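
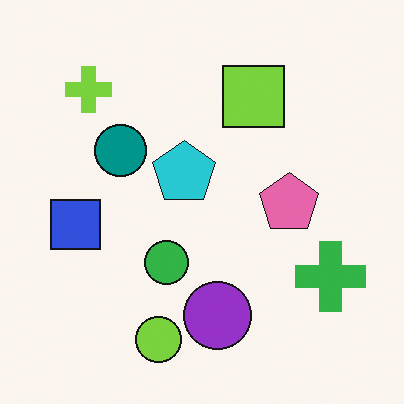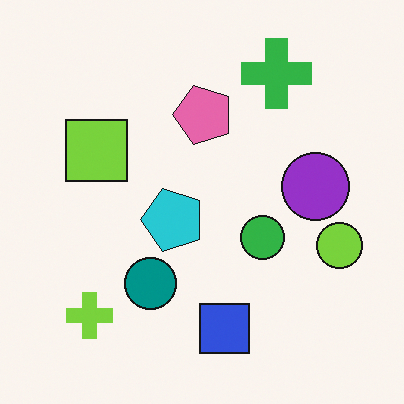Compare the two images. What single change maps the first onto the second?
It was rotated 90° counter-clockwise.

The lime cross sits in the top-left of the first image and the bottom-left of the second — consistent with a whole-image 90° counter-clockwise rotation.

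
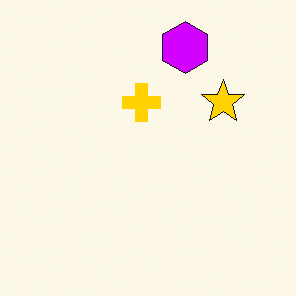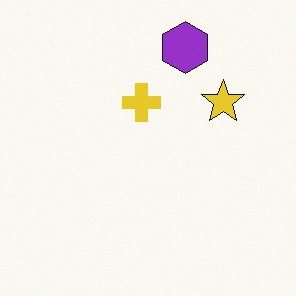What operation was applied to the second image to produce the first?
Heavily oversaturated.

All colors are more vivid — a global saturation change.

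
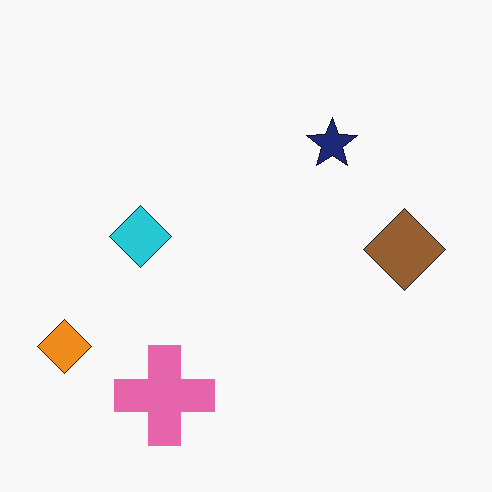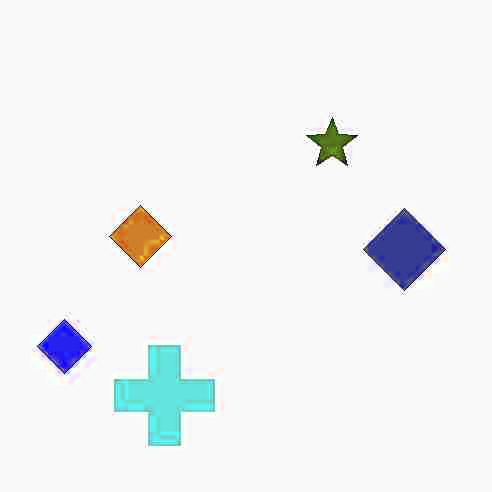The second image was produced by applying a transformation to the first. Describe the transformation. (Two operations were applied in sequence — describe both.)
It was heavily JPEG-compressed with obvious blocking artifacts, then hue-shifted by a large amount.

Blocky 8×8 compression artifacts appear around shape edges and the flat background shows ringing — characteristic JPEG degradation. Every shape's color has rotated by the same amount around the hue wheel — a uniform hue shift.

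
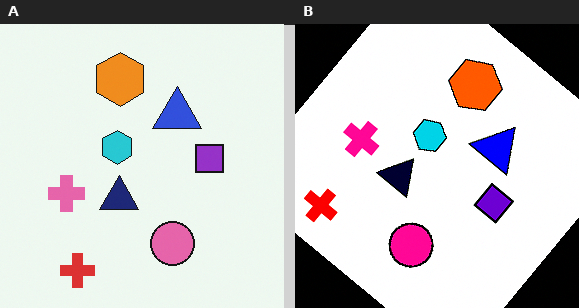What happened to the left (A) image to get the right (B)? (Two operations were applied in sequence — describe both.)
This is the original image rotated clockwise by a large amount — several tens of degrees, then given much higher contrast.

Every shape is tilted by the same angle and the image corners show triangular fill wedges — a whole-image rotation by a non-right angle. Tones are pushed away from mid-grey across the whole image — a global contrast change.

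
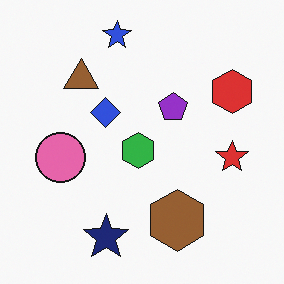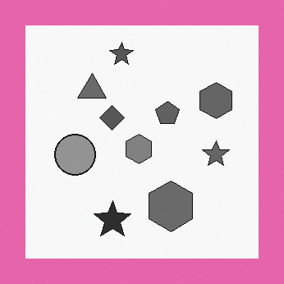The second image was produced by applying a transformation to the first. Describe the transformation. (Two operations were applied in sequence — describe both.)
Converted to grayscale, then framed with a pink border.

All color is removed — every shape is now a shade of grey. A solid pink frame runs around the edge of the second image, with the content slightly shrunk inside it.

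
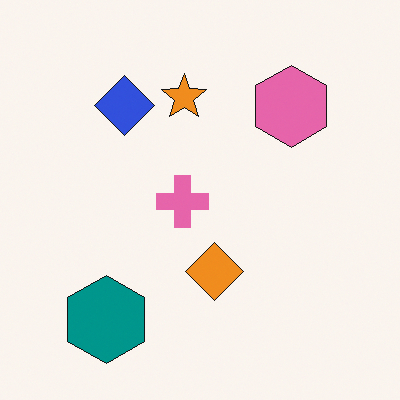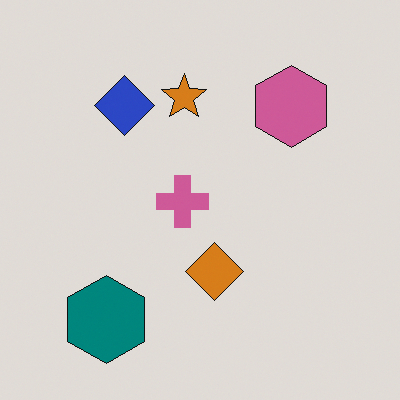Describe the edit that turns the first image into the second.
This is the original image slightly darkened.

Every pixel — background and shapes alike — is uniformly darkened.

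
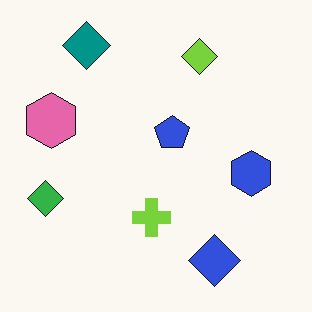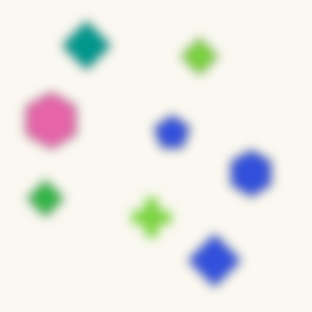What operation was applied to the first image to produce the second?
It was strongly gaussian-blurred.

Shape edges and outlines are uniformly softened across the whole image.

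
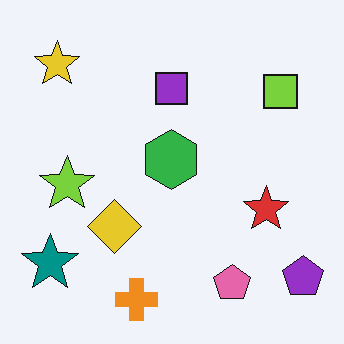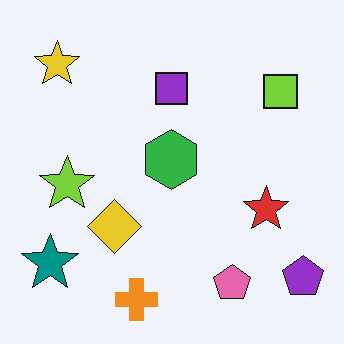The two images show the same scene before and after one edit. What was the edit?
The transformation is: JPEG-compressed with visible artifacts.

Blocky 8×8 compression artifacts appear around shape edges and the flat background shows ringing — characteristic JPEG degradation.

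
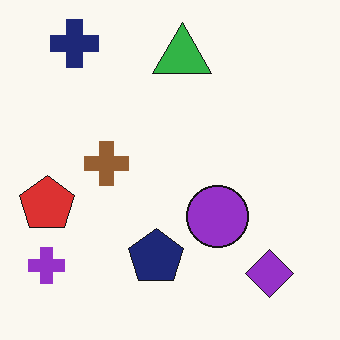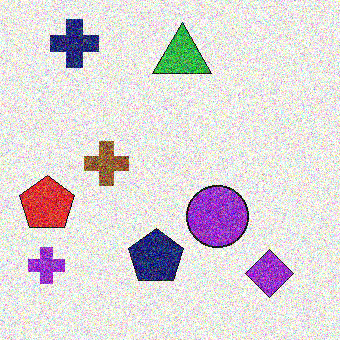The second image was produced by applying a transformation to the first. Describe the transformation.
This is the original image degraded with strong gaussian noise.

Random speckle covers the whole image, including the flat background.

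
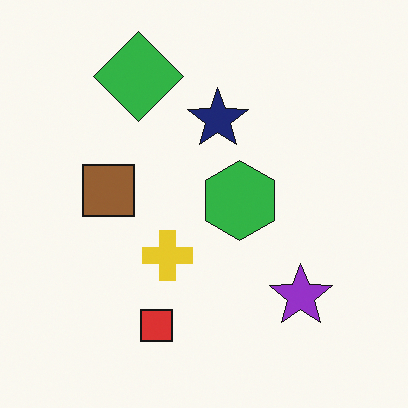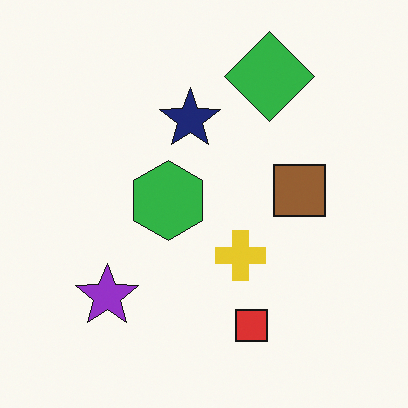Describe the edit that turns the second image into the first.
Flipped horizontally (left ↔ right).

The purple star is in the bottom-left of the second image and the bottom-right of the first — shapes on opposite sides of the vertical midline have swapped in a mirror flip.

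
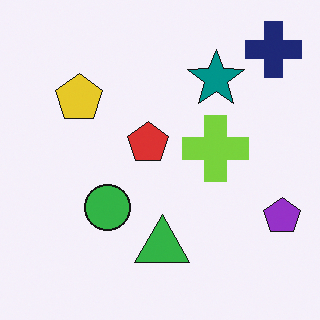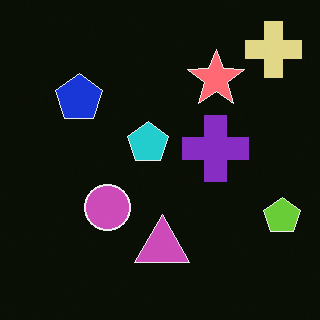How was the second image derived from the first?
Color-inverted (negative).

The light background has become dark and every shape's color is its complement — a photographic negative.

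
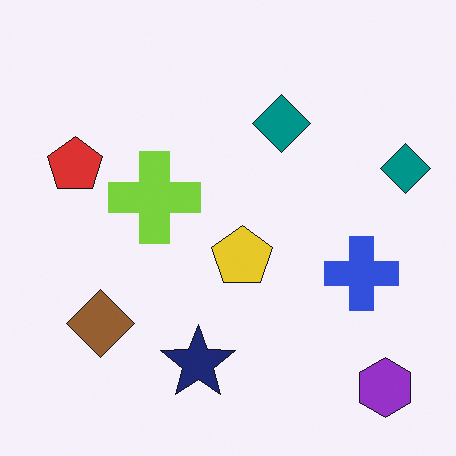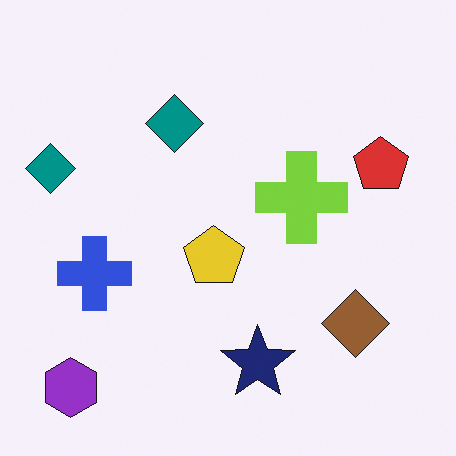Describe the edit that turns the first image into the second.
The transformation is: flipped horizontally (left ↔ right).

The purple hexagon is in the bottom-right of the first image and the bottom-left of the second — shapes on opposite sides of the vertical midline have swapped in a mirror flip.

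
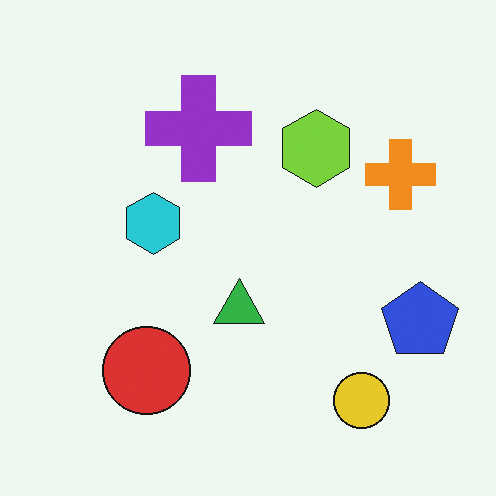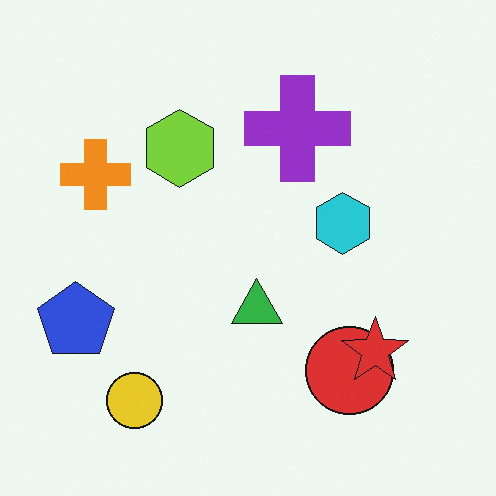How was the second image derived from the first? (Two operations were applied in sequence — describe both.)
It was flipped horizontally (left ↔ right), then overlaid with an additional red star.

The blue pentagon is in the right of the first image and the left of the second — shapes on opposite sides of the vertical midline have swapped in a mirror flip. A red star appears in the second image that is absent from the first.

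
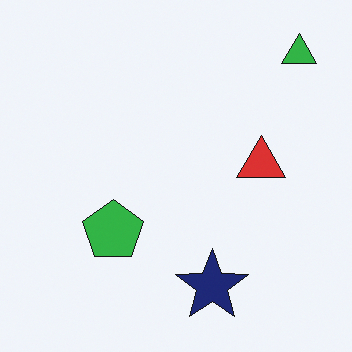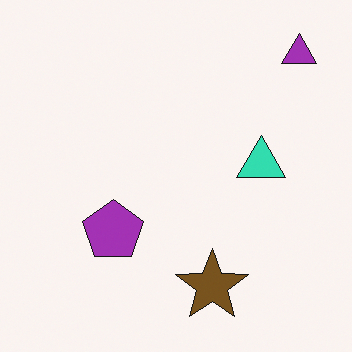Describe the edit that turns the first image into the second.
This is the original image hue-shifted by a large amount.

Every shape's color has rotated by the same amount around the hue wheel — a uniform hue shift.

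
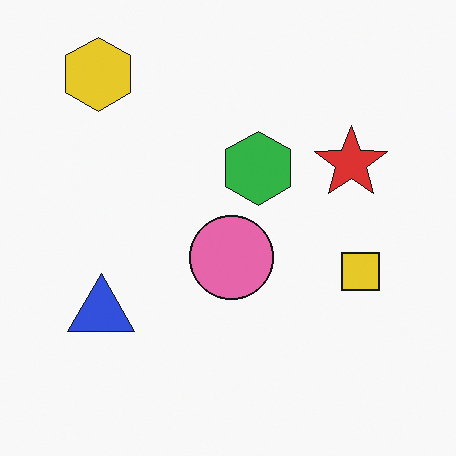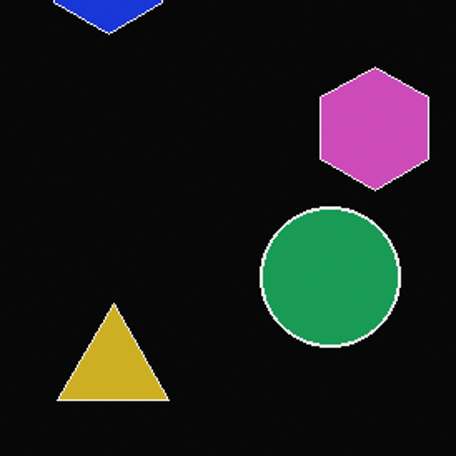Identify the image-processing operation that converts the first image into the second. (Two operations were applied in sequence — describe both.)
It was color-inverted (negative), then cropped to a noticeably smaller region and rescaled.

The light background has become dark and every shape's color is its complement — a photographic negative. The visible shapes are larger and the field of view is narrower; shapes near the original edges may be partly or wholly outside the frame — a crop-and-rescale.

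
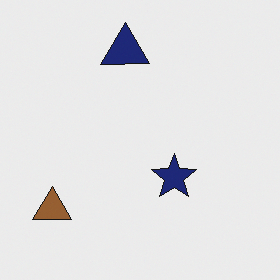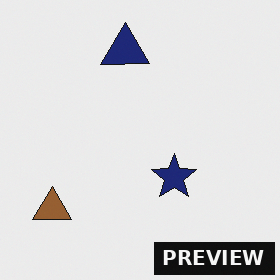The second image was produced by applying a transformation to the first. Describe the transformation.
This is the original image watermarked with the text "PREVIEW" in the lower-right corner.

A dark label reading "PREVIEW" appears in the lower-right corner.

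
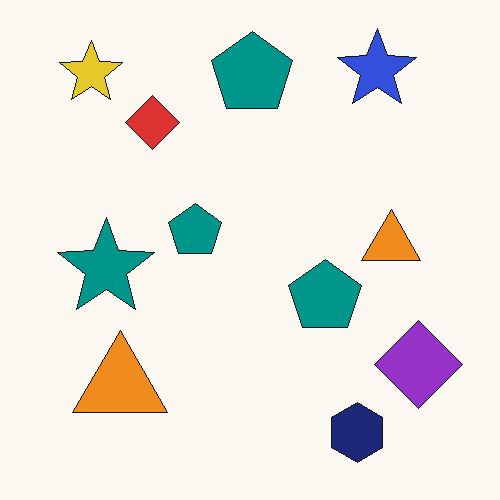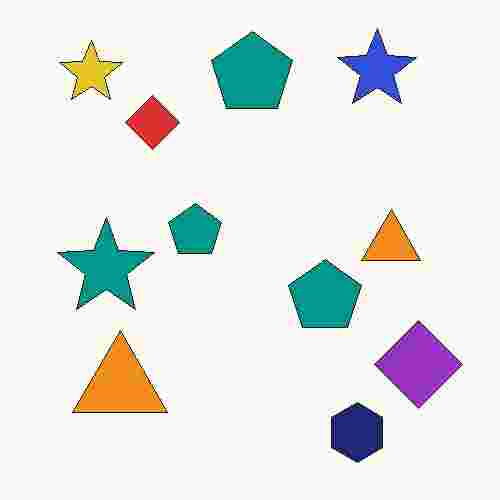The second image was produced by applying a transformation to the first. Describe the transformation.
The image was degraded with heavy JPEG compression.

Blocky 8×8 compression artifacts appear around shape edges and the flat background shows ringing — characteristic JPEG degradation.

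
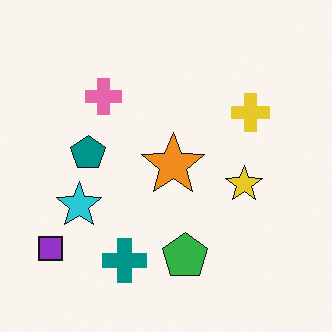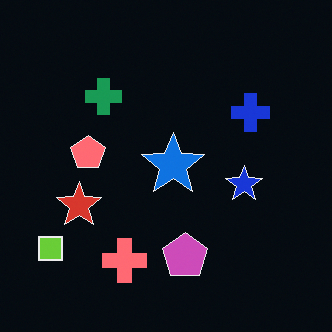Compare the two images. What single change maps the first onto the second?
The image was color-inverted (negative).

The light background has become dark and every shape's color is its complement — a photographic negative.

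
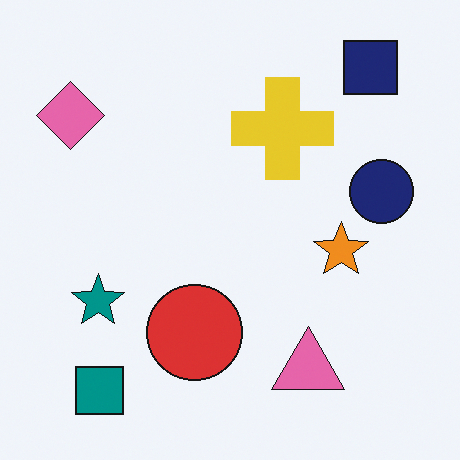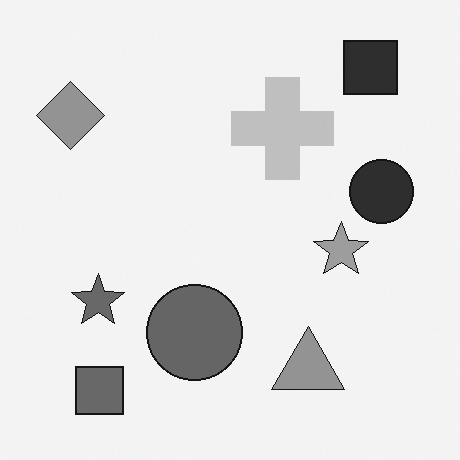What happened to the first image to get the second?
It was converted to grayscale.

All color is removed — every shape is now a shade of grey.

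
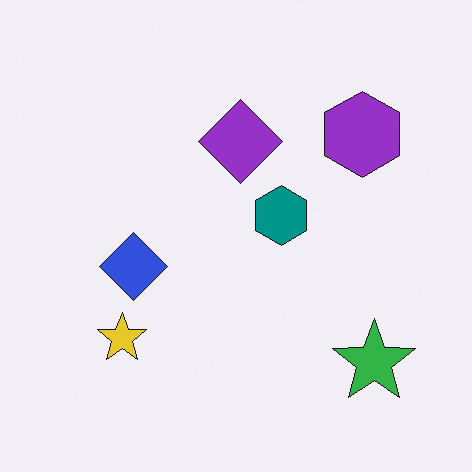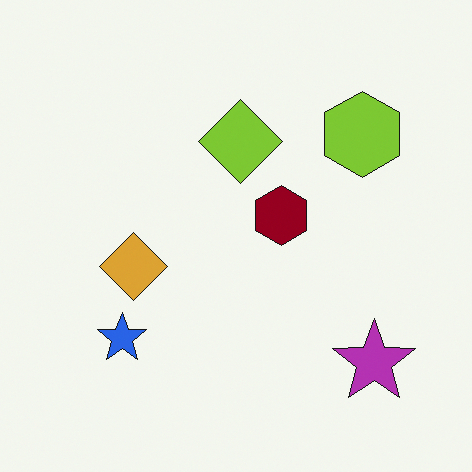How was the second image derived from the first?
Hue-shifted through roughly half the color wheel.

Every shape's color has rotated by the same amount around the hue wheel — a uniform hue shift.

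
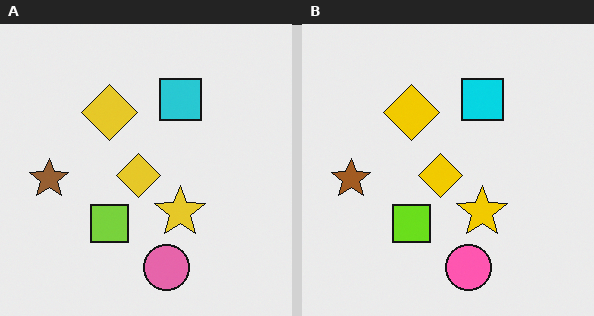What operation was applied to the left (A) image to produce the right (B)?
The transformation is: slightly oversaturated.

All colors are more vivid — a global saturation change.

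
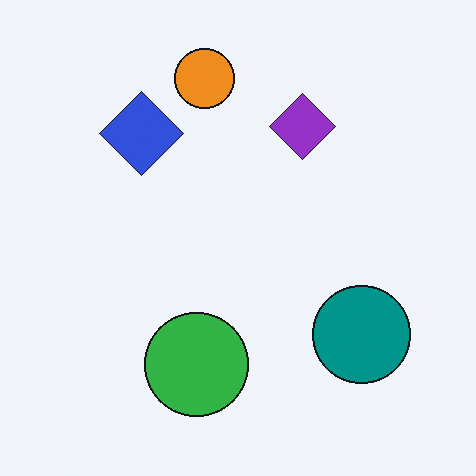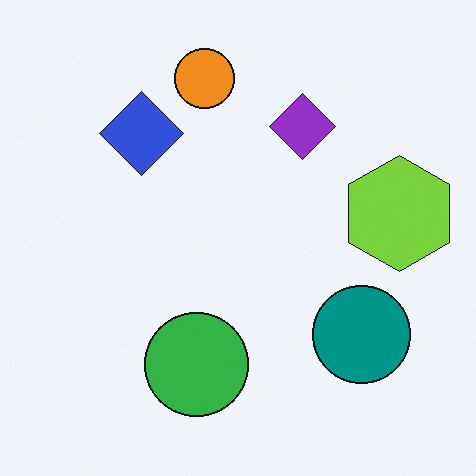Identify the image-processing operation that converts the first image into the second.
This is the original image overlaid with an additional lime hexagon.

A lime hexagon appears in the second image that is absent from the first.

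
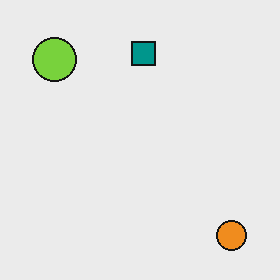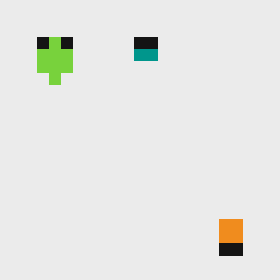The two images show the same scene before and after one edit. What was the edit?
The transformation is: coarsely pixelated.

Shapes are reduced to large square blocks; fine edges and outlines are lost — a downscale-then-upscale (mosaic) effect.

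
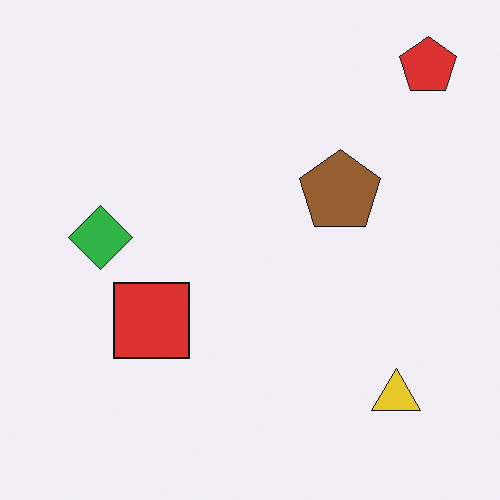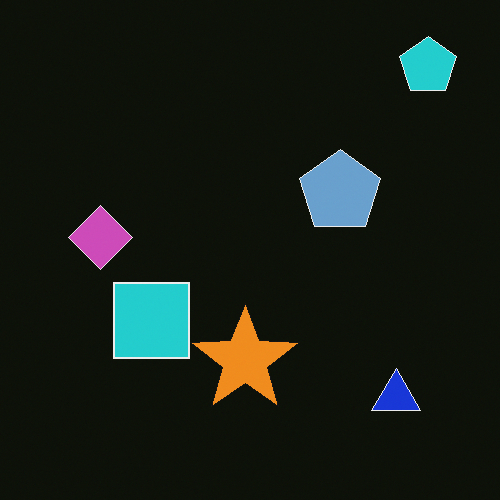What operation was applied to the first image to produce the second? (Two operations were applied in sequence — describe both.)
The second image is the first color-inverted (negative), then overlaid with an additional orange star.

The light background has become dark and every shape's color is its complement — a photographic negative. An orange star appears in the second image that is absent from the first.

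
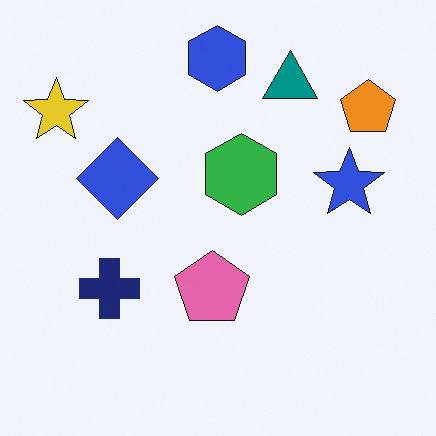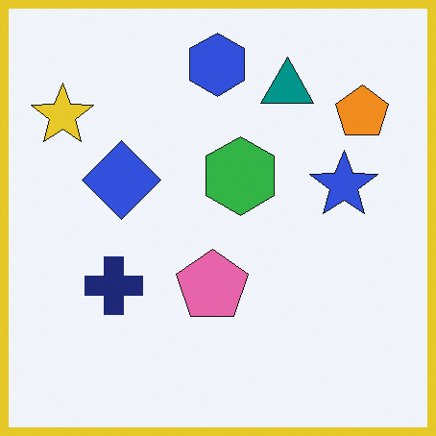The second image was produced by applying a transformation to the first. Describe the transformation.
This is the original image framed with a yellow border.

A solid yellow frame runs around the edge of the second image, with the content slightly shrunk inside it.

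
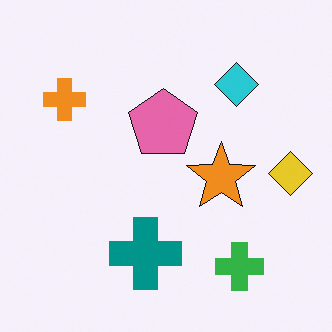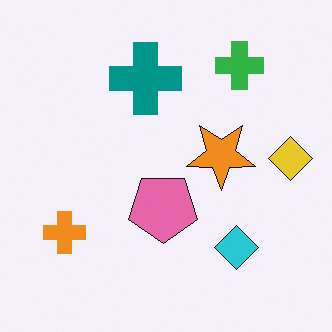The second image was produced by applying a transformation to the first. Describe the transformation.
It was flipped vertically (top ↔ bottom).

The green cross is in the bottom-right of the first image and the top-right of the second — shapes on opposite sides of the horizontal midline have swapped in a mirror flip.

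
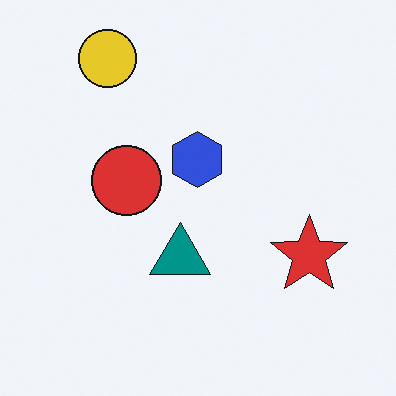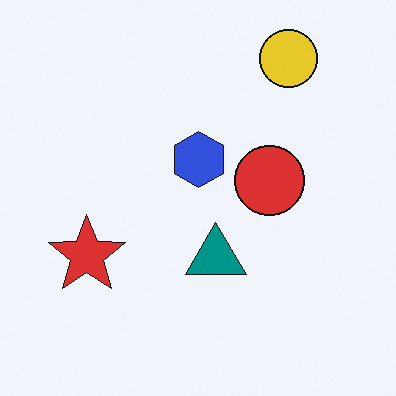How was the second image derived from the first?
The image was flipped horizontally (left ↔ right).

The red star is in the right of the first image and the left of the second — shapes on opposite sides of the vertical midline have swapped in a mirror flip.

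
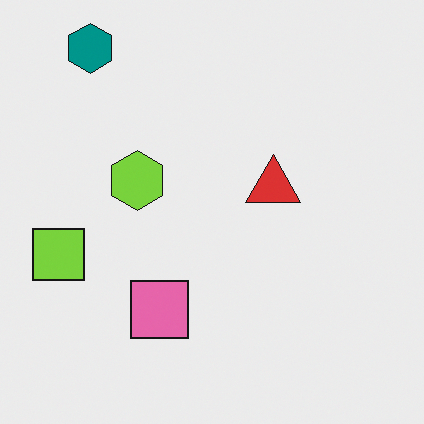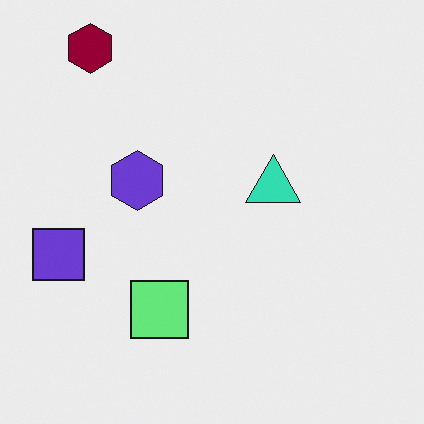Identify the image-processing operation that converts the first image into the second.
Hue-shifted through roughly half the color wheel.

Every shape's color has rotated by the same amount around the hue wheel — a uniform hue shift.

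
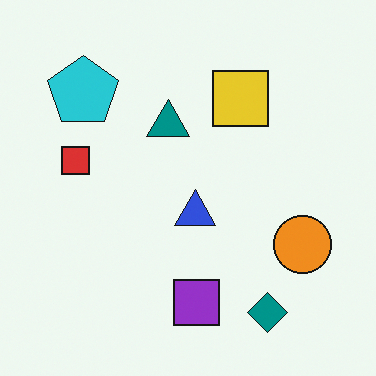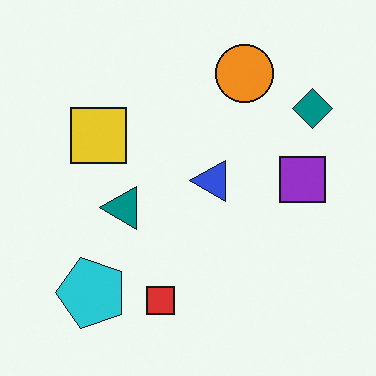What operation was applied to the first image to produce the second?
The second image is the first rotated 90° counter-clockwise.

The teal diamond sits in the bottom-right of the first image and the top-right of the second — consistent with a whole-image 90° counter-clockwise rotation.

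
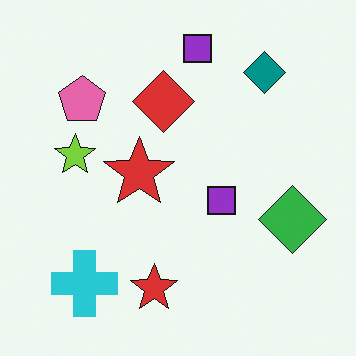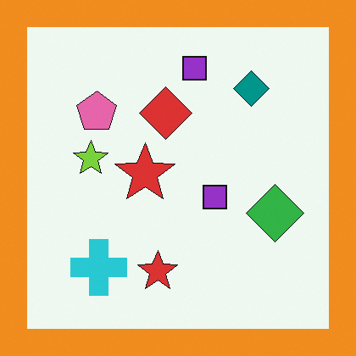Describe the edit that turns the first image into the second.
This is the original image framed with a orange border.

A solid orange frame runs around the edge of the second image, with the content slightly shrunk inside it.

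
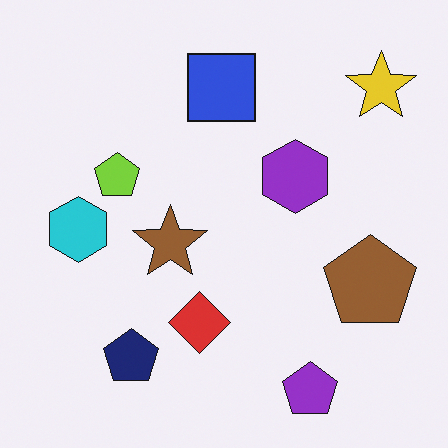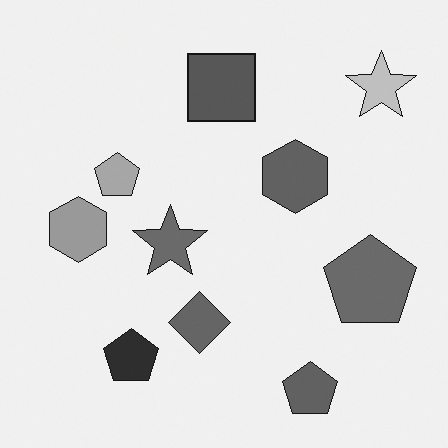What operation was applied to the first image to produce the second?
Converted to grayscale.

All color is removed — every shape is now a shade of grey.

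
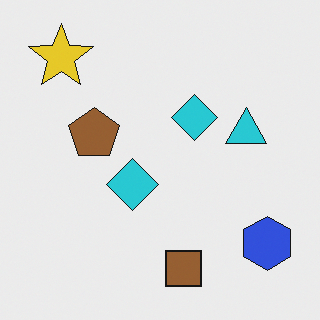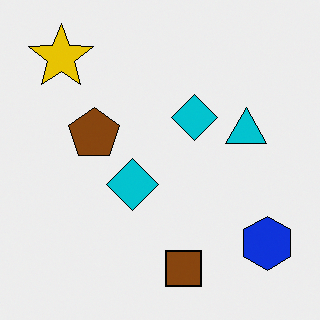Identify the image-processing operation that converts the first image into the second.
The second image is the first given slightly increased contrast.

Tones are pushed away from mid-grey across the whole image — a global contrast change.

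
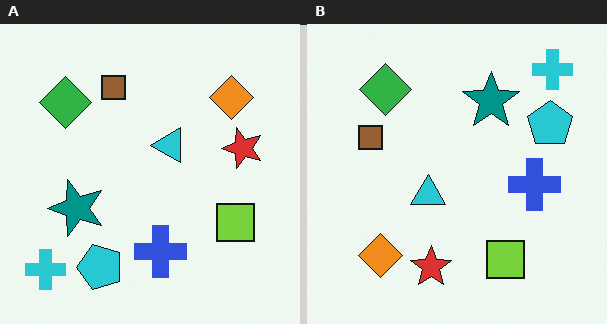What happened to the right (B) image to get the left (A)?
Transposed (reflected across the top-left ↔ bottom-right diagonal).

Shapes have swapped their row and column positions — what was in the top-right is now in the bottom-left — a diagonal reflection.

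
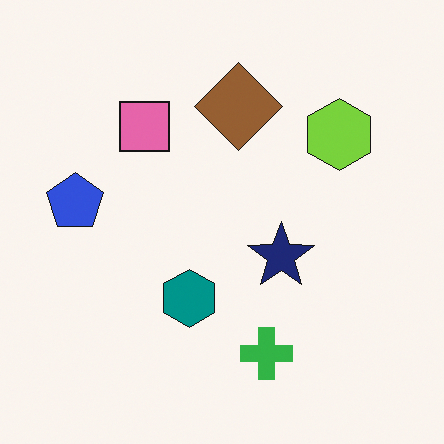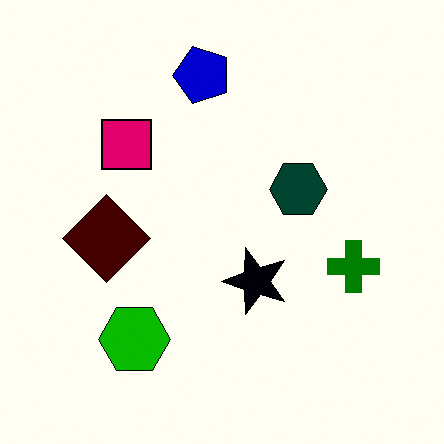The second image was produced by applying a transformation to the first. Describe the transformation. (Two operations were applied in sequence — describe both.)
This is the original image transposed (reflected across the top-left ↔ bottom-right diagonal), then given much higher contrast.

Shapes have swapped their row and column positions — what was in the top-right is now in the bottom-left — a diagonal reflection. Tones are pushed away from mid-grey across the whole image — a global contrast change.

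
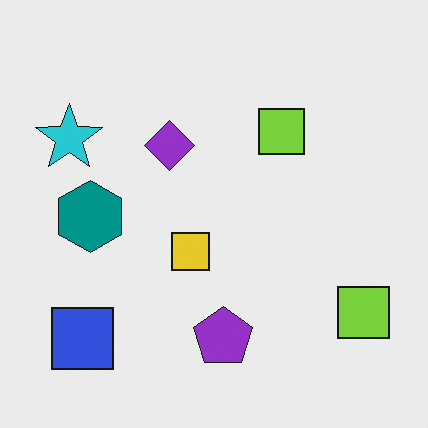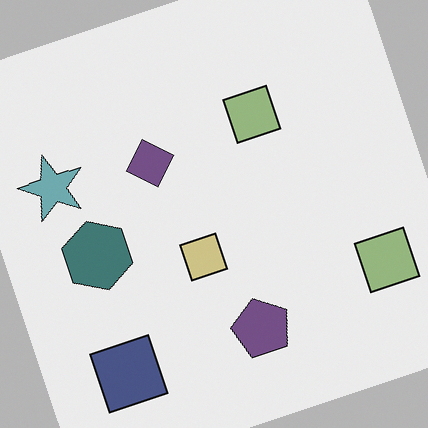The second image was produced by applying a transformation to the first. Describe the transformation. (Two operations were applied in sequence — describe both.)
The image was made much more muted (saturation change), then rotated counter-clockwise by a clearly visible amount.

All colors are more muted and greyish — a global saturation change. Every shape is tilted by the same angle and the image corners show triangular fill wedges — a whole-image rotation by a non-right angle.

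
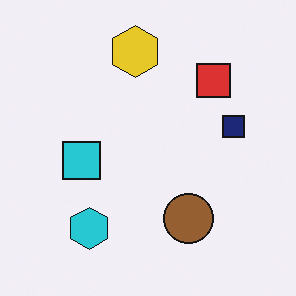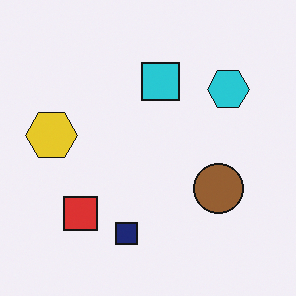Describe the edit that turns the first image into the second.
Transposed (reflected across the top-left ↔ bottom-right diagonal).

Shapes have swapped their row and column positions — what was in the top-right is now in the bottom-left — a diagonal reflection.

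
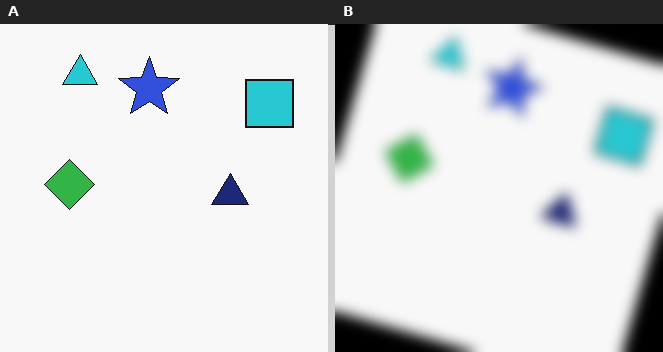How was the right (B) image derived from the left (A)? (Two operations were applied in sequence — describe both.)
The image was rotated clockwise by a clearly visible amount, then heavily blurred.

Every shape is tilted by the same angle and the image corners show triangular fill wedges — a whole-image rotation by a non-right angle. Shape edges and outlines are uniformly softened across the whole image.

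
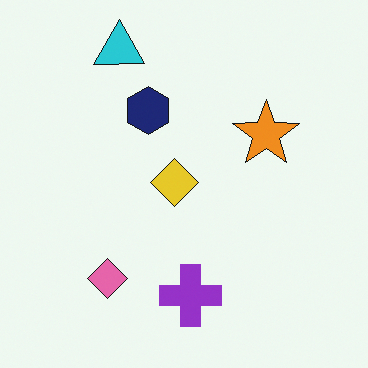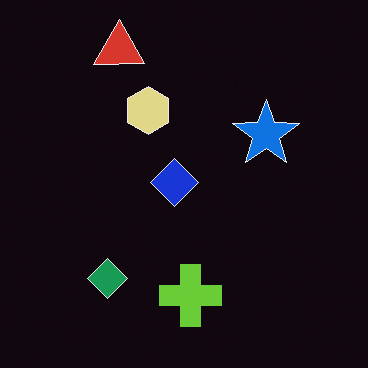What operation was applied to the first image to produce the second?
This is the original image color-inverted (negative).

The light background has become dark and every shape's color is its complement — a photographic negative.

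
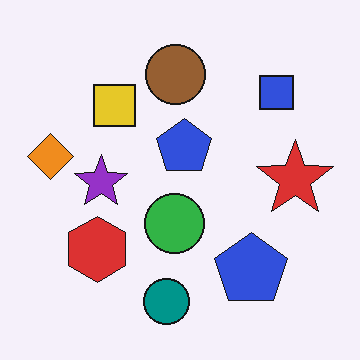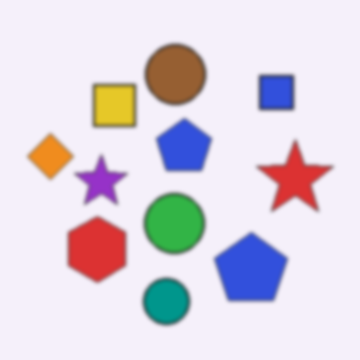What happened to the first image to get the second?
This is the original image slightly softened.

Shape edges and outlines are uniformly softened across the whole image.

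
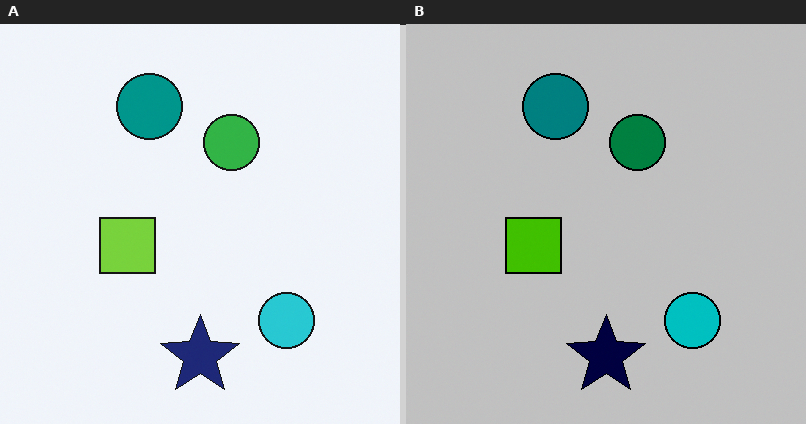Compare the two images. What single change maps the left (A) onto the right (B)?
Aggressively posterized.

Each flat color has snapped to a coarser quantized level — most visibly, the near-white background has dropped to a flat grey.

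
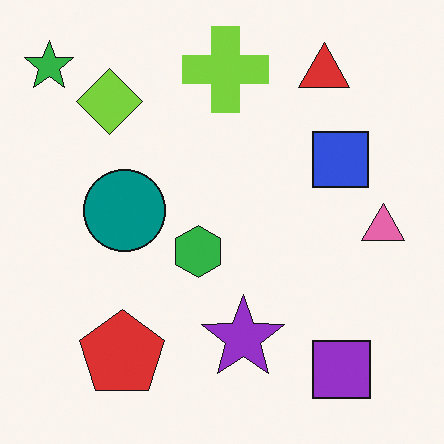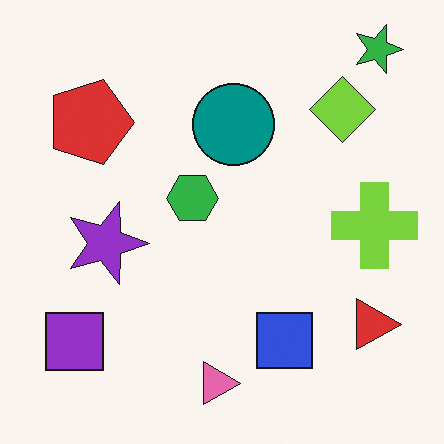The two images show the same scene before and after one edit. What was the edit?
The second image is the first rotated 90° clockwise.

The green star sits in the top-left of the first image and the top-right of the second — consistent with a whole-image 90° clockwise rotation.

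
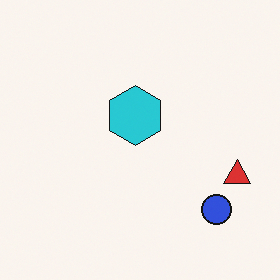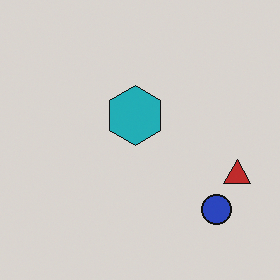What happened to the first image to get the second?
This is the original image slightly darkened.

Every pixel — background and shapes alike — is uniformly darkened.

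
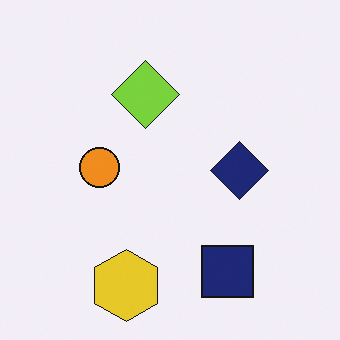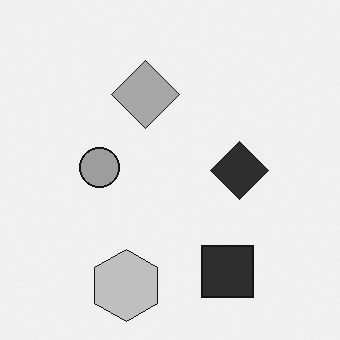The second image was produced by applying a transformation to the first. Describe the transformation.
Converted to grayscale.

All color is removed — every shape is now a shade of grey.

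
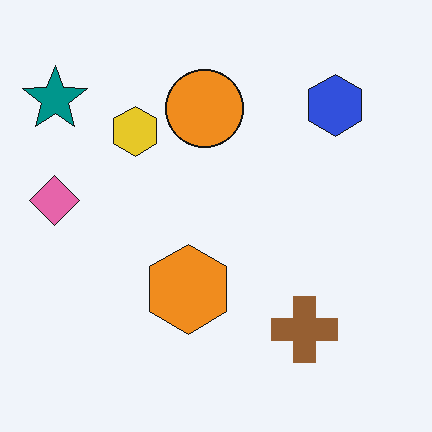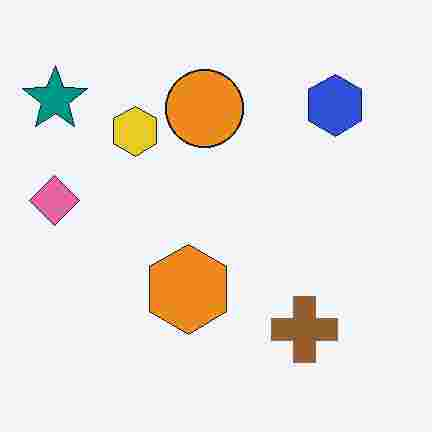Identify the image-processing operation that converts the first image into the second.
The second image is the first heavily JPEG-compressed with obvious blocking artifacts.

Blocky 8×8 compression artifacts appear around shape edges and the flat background shows ringing — characteristic JPEG degradation.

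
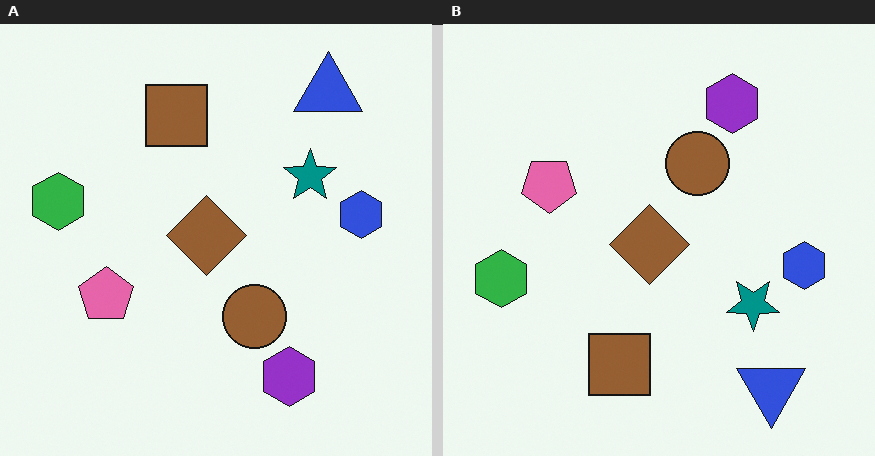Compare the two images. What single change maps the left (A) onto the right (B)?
This is the original image flipped vertically (top ↔ bottom).

The blue triangle is in the top-right of the left (A) image and the bottom-right of the right (B) — shapes on opposite sides of the horizontal midline have swapped in a mirror flip.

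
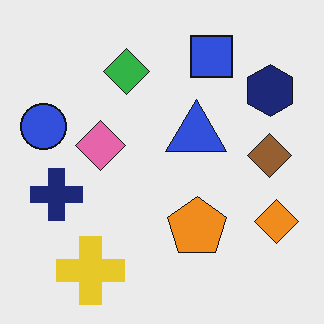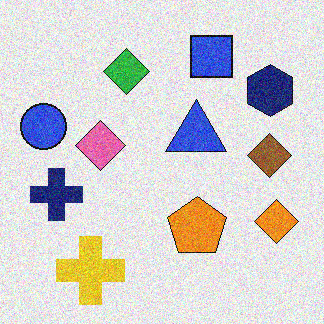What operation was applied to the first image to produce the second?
It was degraded with moderate additive noise.

Random speckle covers the whole image, including the flat background.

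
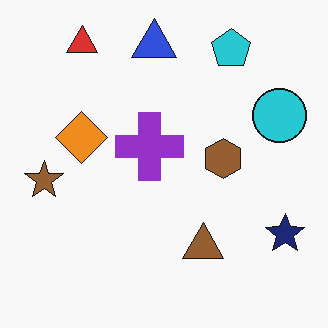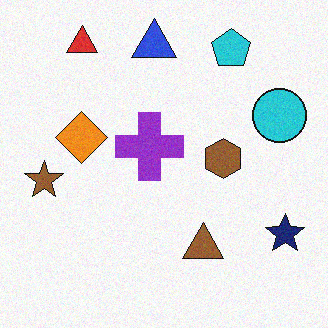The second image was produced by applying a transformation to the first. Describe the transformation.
Degraded with subtle gaussian noise.

Random speckle covers the whole image, including the flat background.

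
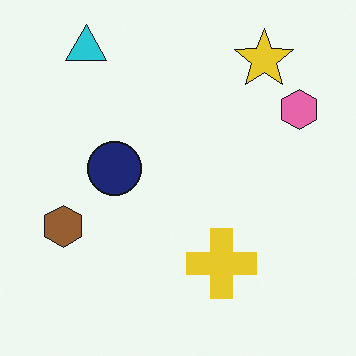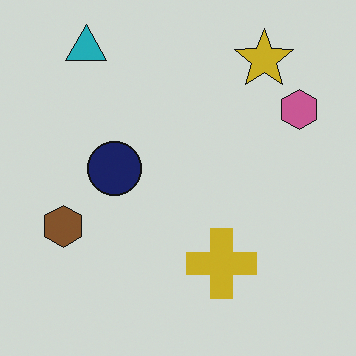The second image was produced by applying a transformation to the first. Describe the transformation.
The transformation is: slightly darkened.

Every pixel — background and shapes alike — is uniformly darkened.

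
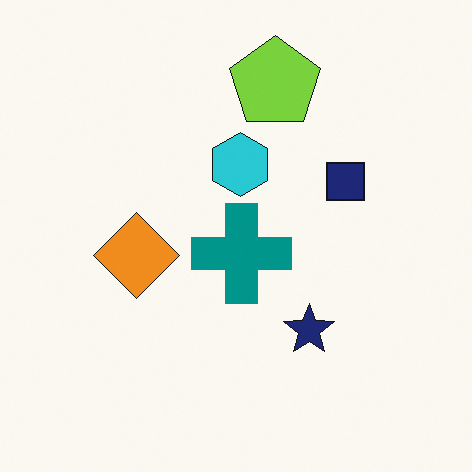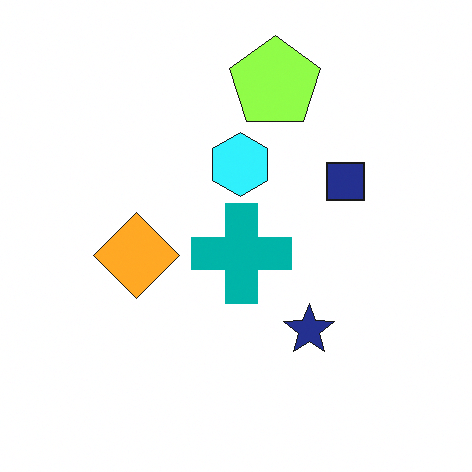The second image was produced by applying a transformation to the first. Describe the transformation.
It was slightly brightened.

Every pixel — background and shapes alike — is uniformly brightened.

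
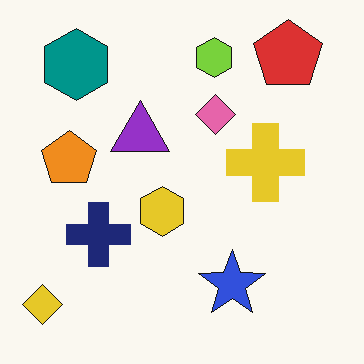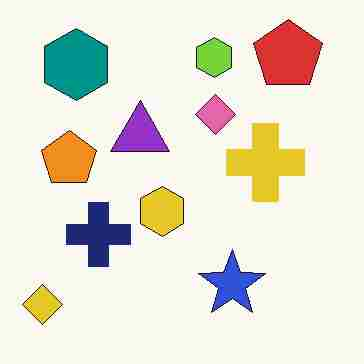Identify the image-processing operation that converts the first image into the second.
The transformation is: heavily JPEG-compressed with obvious blocking artifacts.

Blocky 8×8 compression artifacts appear around shape edges and the flat background shows ringing — characteristic JPEG degradation.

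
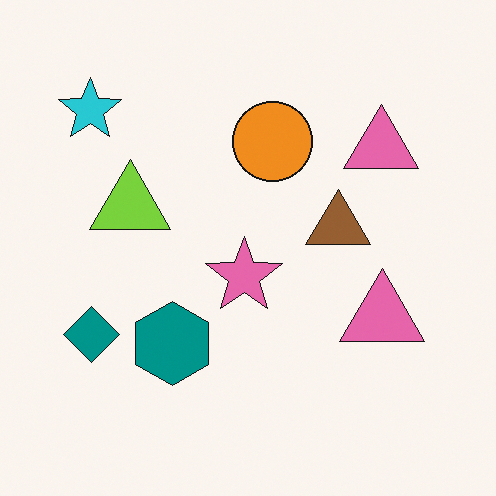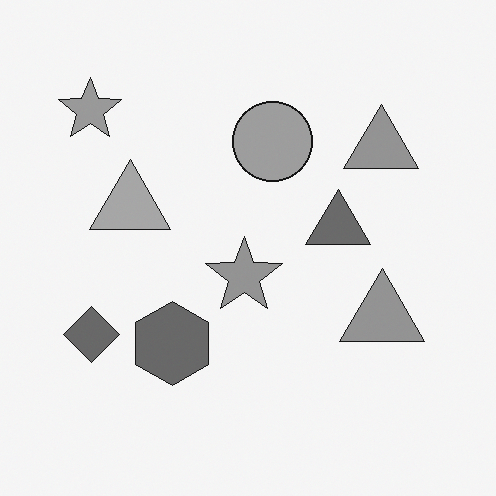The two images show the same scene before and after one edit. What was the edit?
The transformation is: converted to grayscale.

All color is removed — every shape is now a shade of grey.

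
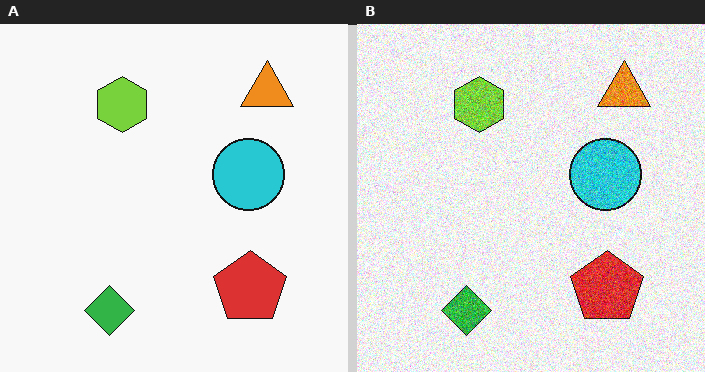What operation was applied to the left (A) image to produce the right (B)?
Degraded with a thick layer of grain.

Random speckle covers the whole image, including the flat background.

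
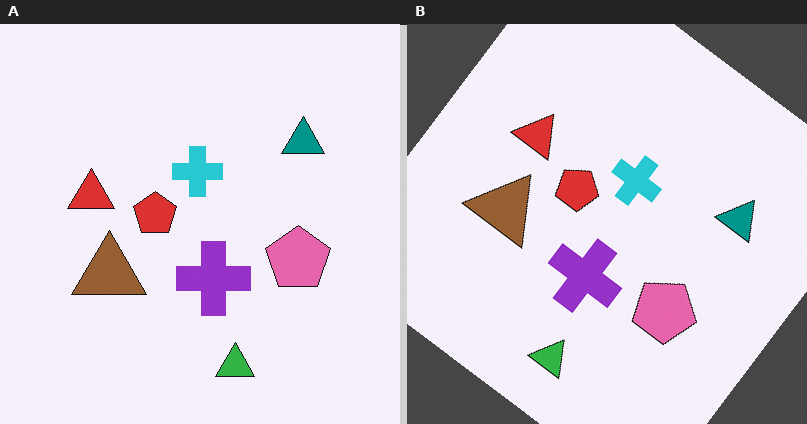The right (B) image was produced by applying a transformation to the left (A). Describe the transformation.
The image was rotated clockwise by a large amount — several tens of degrees.

Every shape is tilted by the same angle and the image corners show triangular fill wedges — a whole-image rotation by a non-right angle.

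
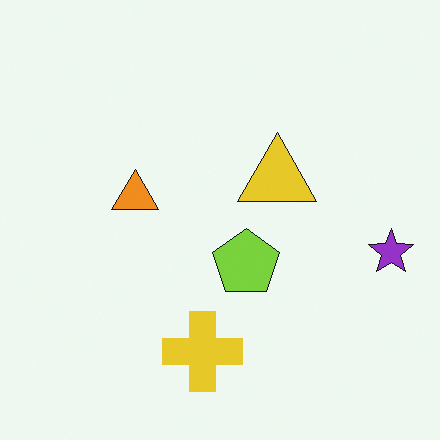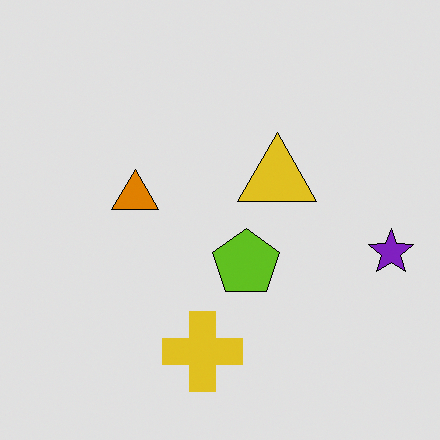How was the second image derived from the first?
The image was posterized to a reduced palette.

Each flat color has snapped to a coarser quantized level — most visibly, the near-white background has dropped to a flat grey.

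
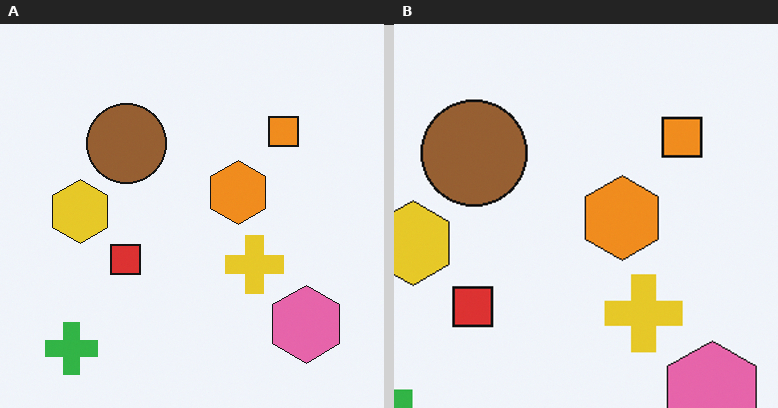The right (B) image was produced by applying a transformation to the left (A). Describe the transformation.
The right (B) image is the left (A) cropped slightly and scaled back up.

The visible shapes are larger and the field of view is narrower; shapes near the original edges may be partly or wholly outside the frame — a crop-and-rescale.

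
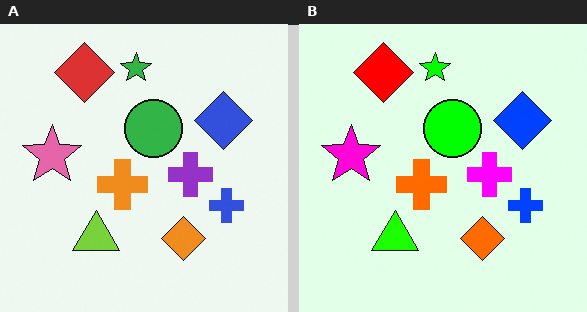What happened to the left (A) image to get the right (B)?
The right (B) image is the left (A) made much more vivid (saturation change).

All colors are more vivid — a global saturation change.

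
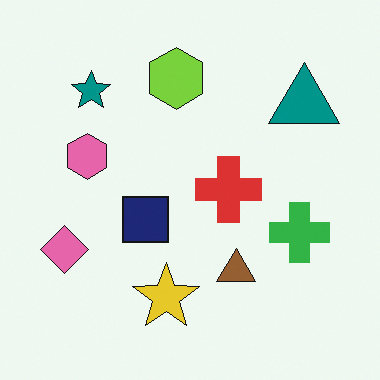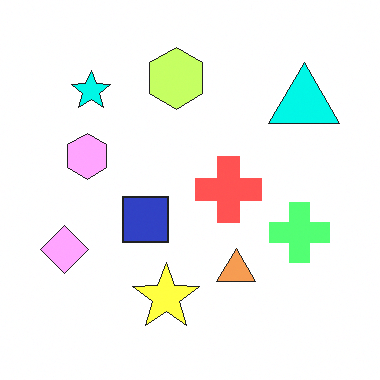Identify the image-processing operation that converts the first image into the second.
The second image is the first substantially brightened.

Every pixel — background and shapes alike — is uniformly brightened.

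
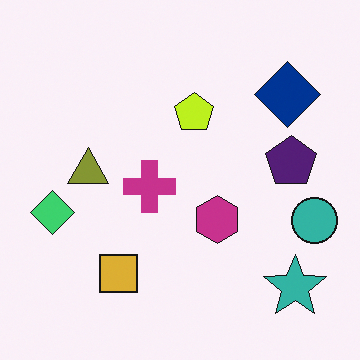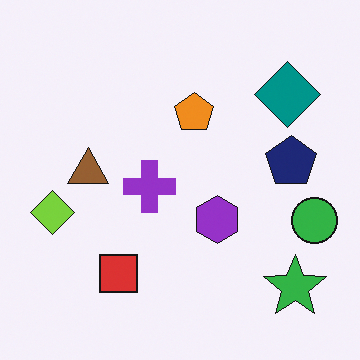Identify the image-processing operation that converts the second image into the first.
The image was hue-shifted by a small amount.

Every shape's color has rotated by the same amount around the hue wheel — a uniform hue shift.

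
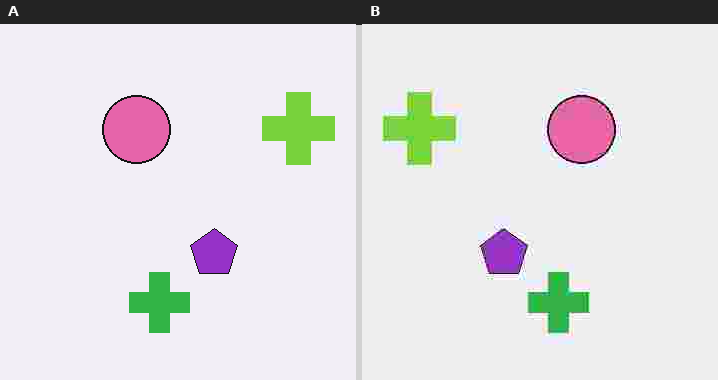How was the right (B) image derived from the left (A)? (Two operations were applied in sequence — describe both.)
Degraded with heavy JPEG compression, then flipped horizontally (left ↔ right).

Blocky 8×8 compression artifacts appear around shape edges and the flat background shows ringing — characteristic JPEG degradation. The lime cross is in the top-right of the left (A) image and the top-left of the right (B) — shapes on opposite sides of the vertical midline have swapped in a mirror flip.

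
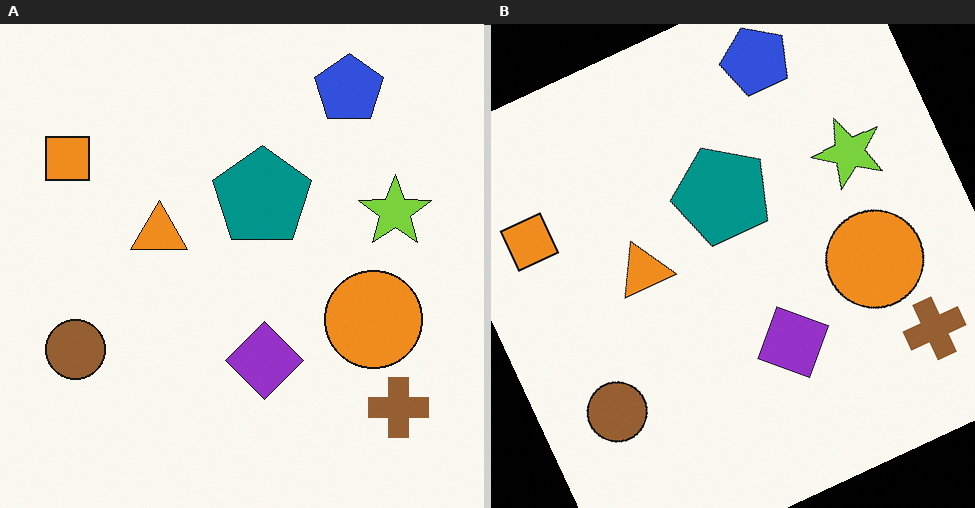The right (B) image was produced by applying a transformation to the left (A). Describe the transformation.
The image was rotated counter-clockwise by a moderate amount.

Every shape is tilted by the same angle and the image corners show triangular fill wedges — a whole-image rotation by a non-right angle.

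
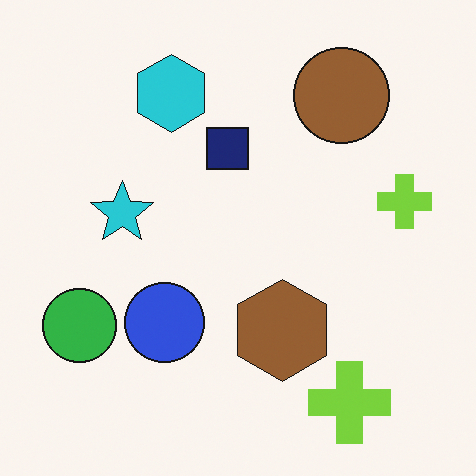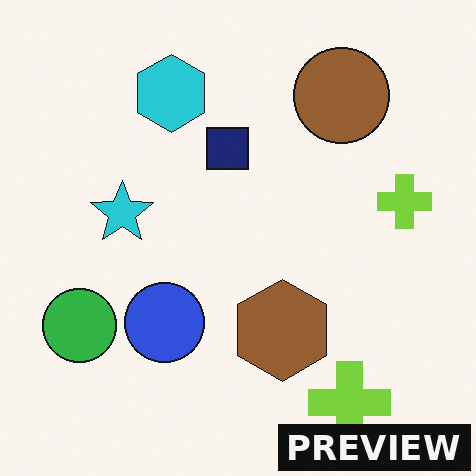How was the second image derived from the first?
Watermarked with the text "PREVIEW" in the lower-right corner.

A dark label reading "PREVIEW" appears in the lower-right corner.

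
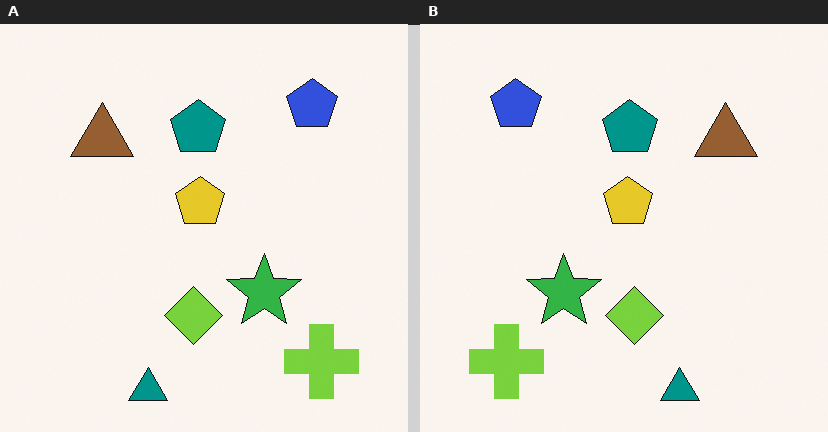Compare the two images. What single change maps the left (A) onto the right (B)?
This is the original image flipped horizontally (left ↔ right).

The lime cross is in the bottom-right of the left (A) image and the bottom-left of the right (B) — shapes on opposite sides of the vertical midline have swapped in a mirror flip.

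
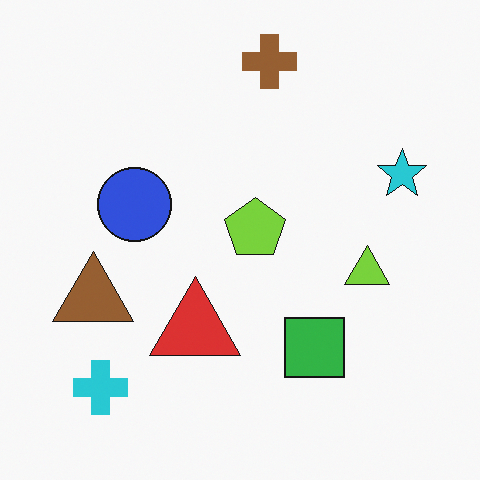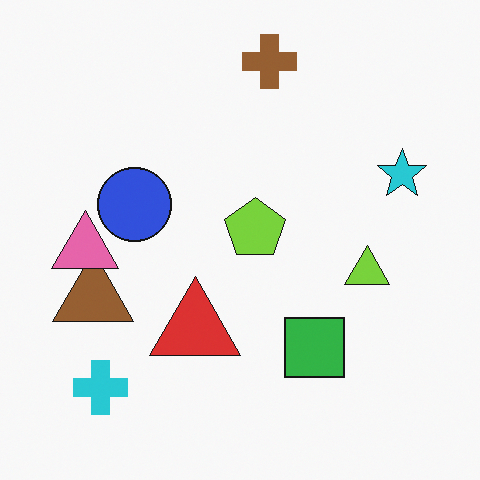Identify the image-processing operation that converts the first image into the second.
Overlaid with an additional pink triangle.

A pink triangle appears in the second image that is absent from the first.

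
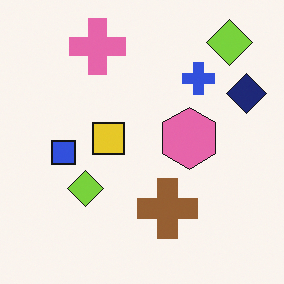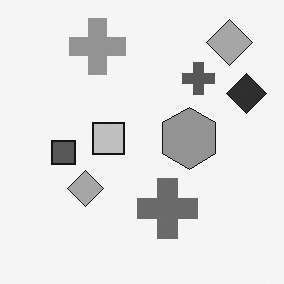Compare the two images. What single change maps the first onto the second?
The image was converted to grayscale.

All color is removed — every shape is now a shade of grey.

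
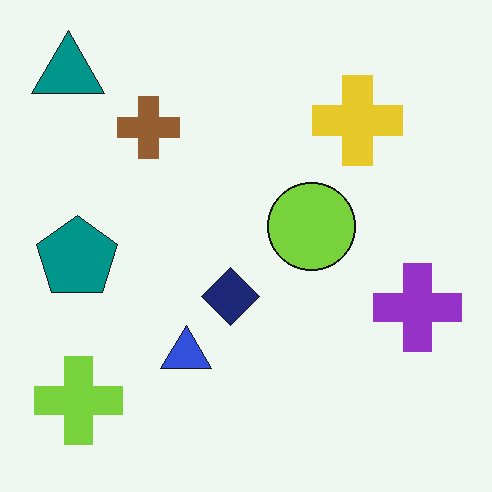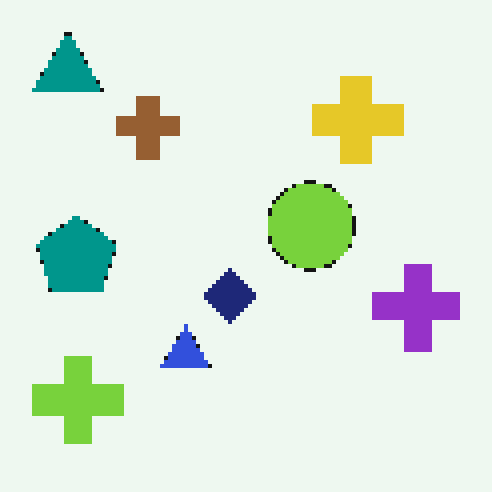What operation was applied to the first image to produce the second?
The second image is the first mildly pixelated.

Shapes are reduced to large square blocks; fine edges and outlines are lost — a downscale-then-upscale (mosaic) effect.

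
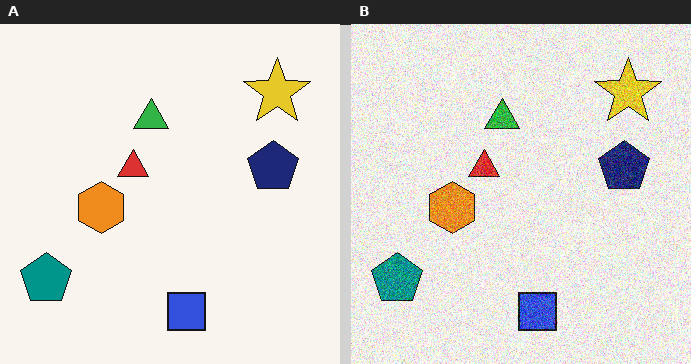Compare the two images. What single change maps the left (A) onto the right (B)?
It was degraded with heavy additive noise.

Random speckle covers the whole image, including the flat background.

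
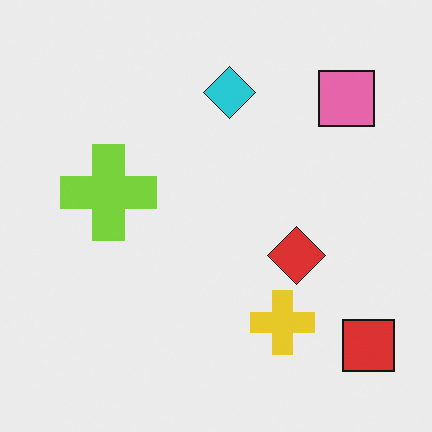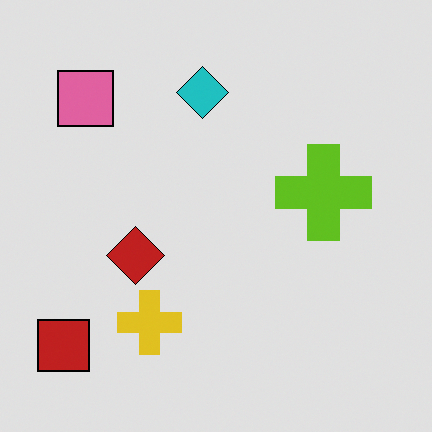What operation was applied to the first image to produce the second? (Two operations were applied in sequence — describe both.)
Moderately posterized, then flipped horizontally (left ↔ right).

Each flat color has snapped to a coarser quantized level — most visibly, the near-white background has dropped to a flat grey. The red square is in the bottom-right of the first image and the bottom-left of the second — shapes on opposite sides of the vertical midline have swapped in a mirror flip.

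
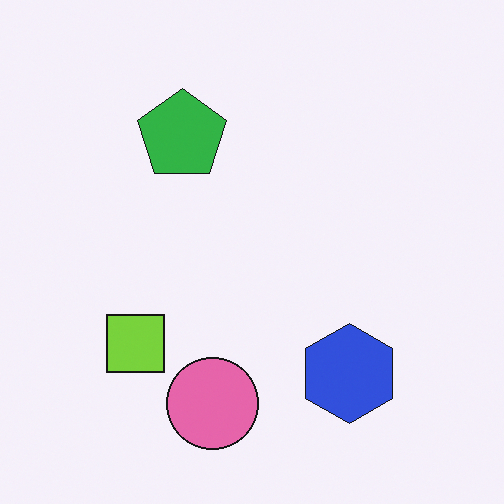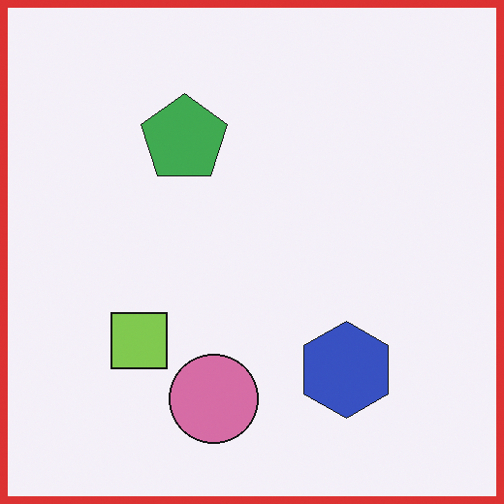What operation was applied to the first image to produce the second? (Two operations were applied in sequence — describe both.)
Slightly desaturated, then framed with a red border.

All colors are more muted and greyish — a global saturation change. A solid red frame runs around the edge of the second image, with the content slightly shrunk inside it.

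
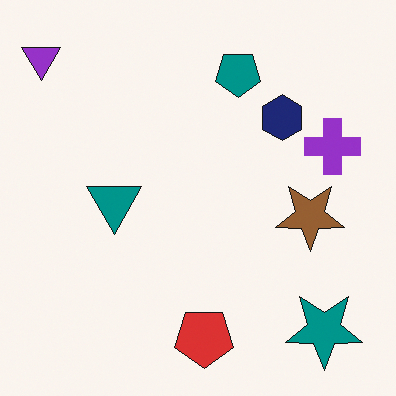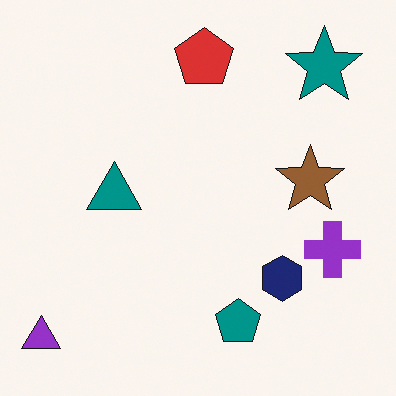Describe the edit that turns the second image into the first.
The transformation is: flipped vertically (top ↔ bottom).

The red pentagon is in the top of the second image and the bottom of the first — shapes on opposite sides of the horizontal midline have swapped in a mirror flip.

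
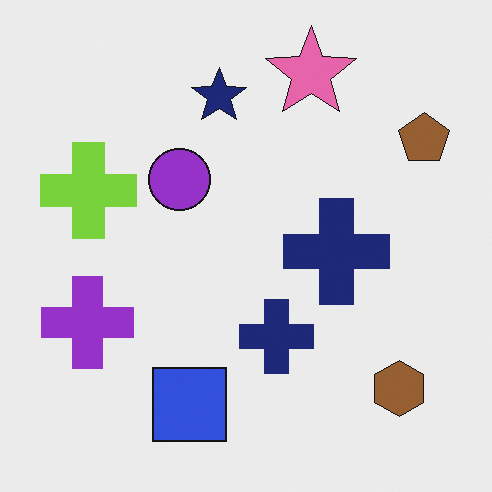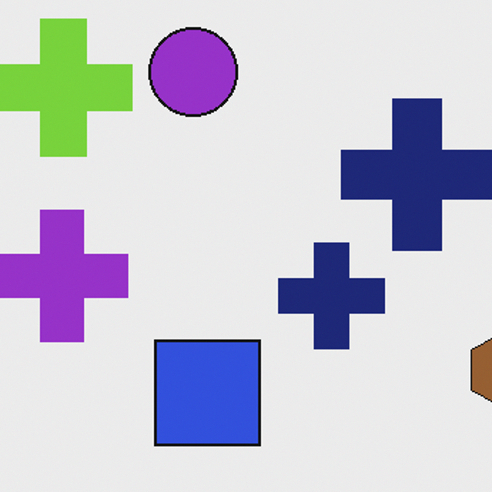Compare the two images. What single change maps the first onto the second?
It was cropped to a modestly smaller region and rescaled.

The visible shapes are larger and the field of view is narrower; shapes near the original edges may be partly or wholly outside the frame — a crop-and-rescale.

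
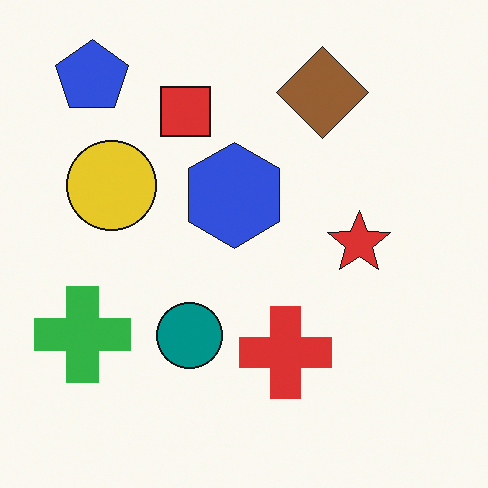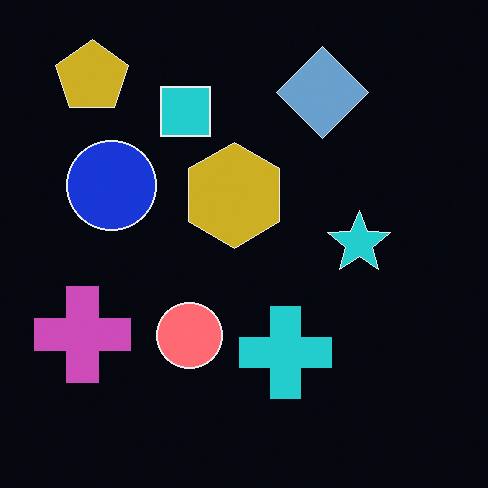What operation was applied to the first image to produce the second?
It was color-inverted (negative).

The light background has become dark and every shape's color is its complement — a photographic negative.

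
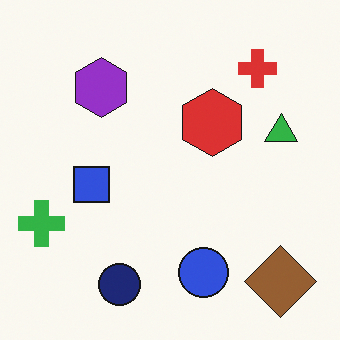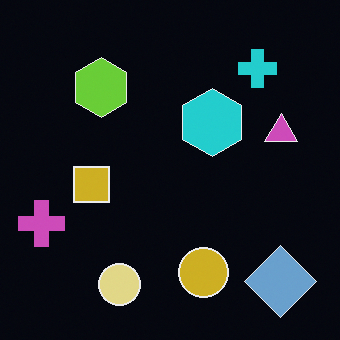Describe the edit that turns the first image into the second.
The second image is the first color-inverted (negative).

The light background has become dark and every shape's color is its complement — a photographic negative.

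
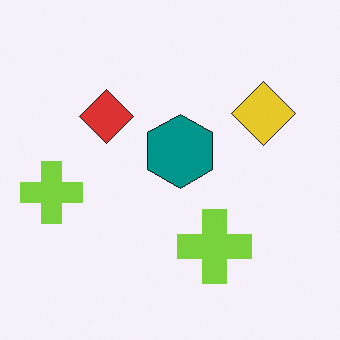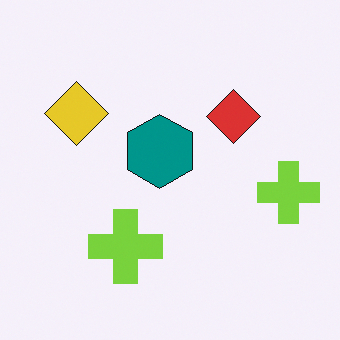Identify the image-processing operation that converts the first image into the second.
This is the original image flipped horizontally (left ↔ right).

The yellow diamond is in the top-right of the first image and the top-left of the second — shapes on opposite sides of the vertical midline have swapped in a mirror flip.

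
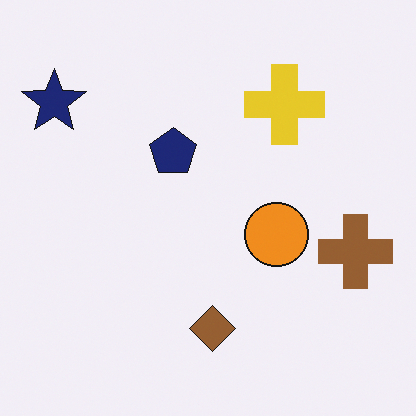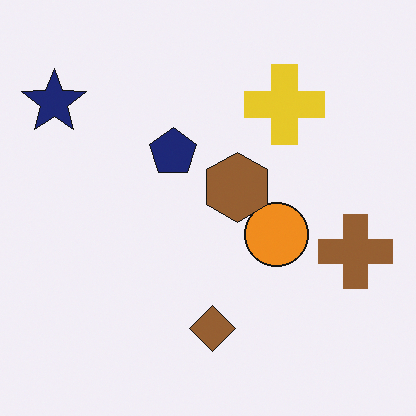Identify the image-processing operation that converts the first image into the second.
It was overlaid with an additional brown hexagon.

A brown hexagon appears in the second image that is absent from the first.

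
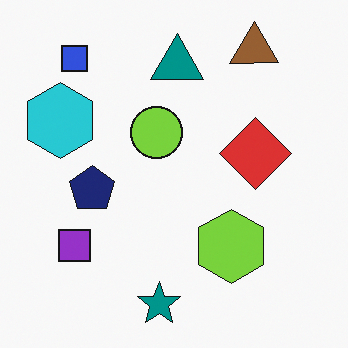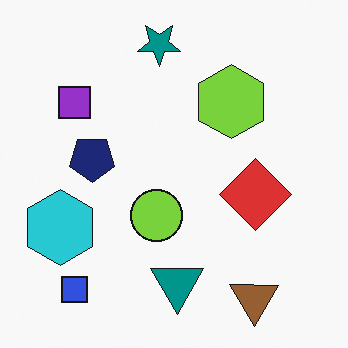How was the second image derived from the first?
The second image is the first flipped vertically (top ↔ bottom).

The teal star is in the bottom of the first image and the top of the second — shapes on opposite sides of the horizontal midline have swapped in a mirror flip.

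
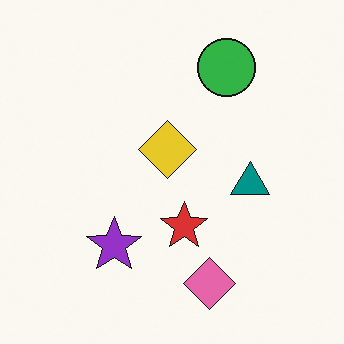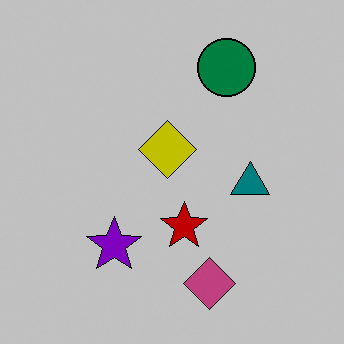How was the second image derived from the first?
Aggressively posterized.

Each flat color has snapped to a coarser quantized level — most visibly, the near-white background has dropped to a flat grey.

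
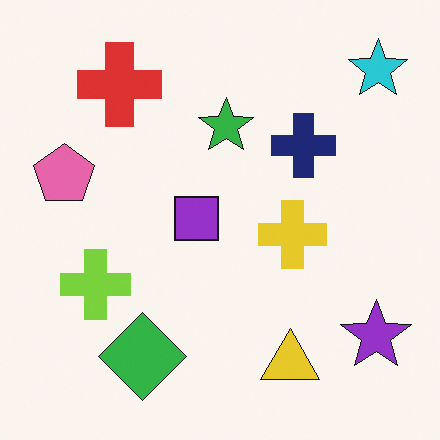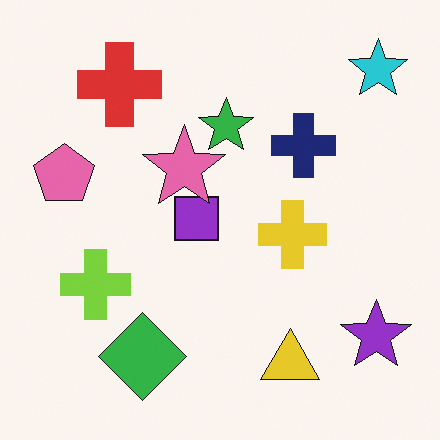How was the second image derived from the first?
This is the original image overlaid with an additional pink star.

A pink star appears in the second image that is absent from the first.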